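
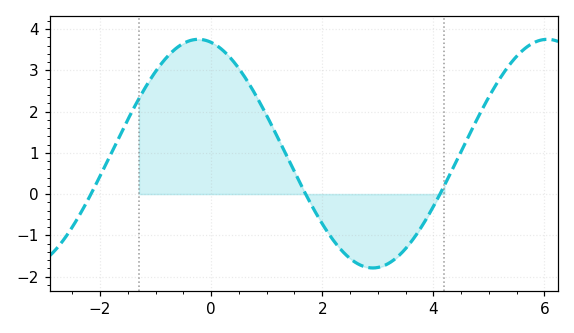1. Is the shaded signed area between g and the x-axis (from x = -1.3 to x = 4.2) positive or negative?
positive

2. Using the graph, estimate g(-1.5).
1.8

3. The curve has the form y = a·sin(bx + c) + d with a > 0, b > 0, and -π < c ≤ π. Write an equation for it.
y = 2.77sin(1x + 1.8) + 0.98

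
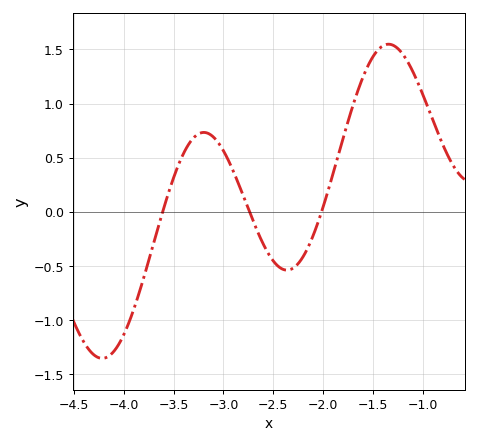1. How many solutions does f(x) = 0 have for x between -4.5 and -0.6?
3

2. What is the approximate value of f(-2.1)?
-0.22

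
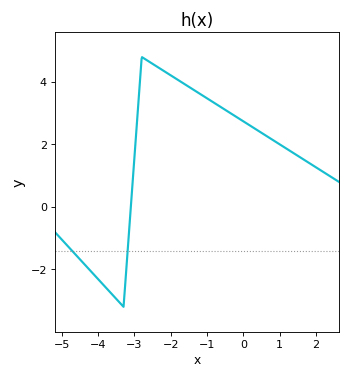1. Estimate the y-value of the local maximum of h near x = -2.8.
4.8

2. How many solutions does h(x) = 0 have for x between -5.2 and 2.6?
1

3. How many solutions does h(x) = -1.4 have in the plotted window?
2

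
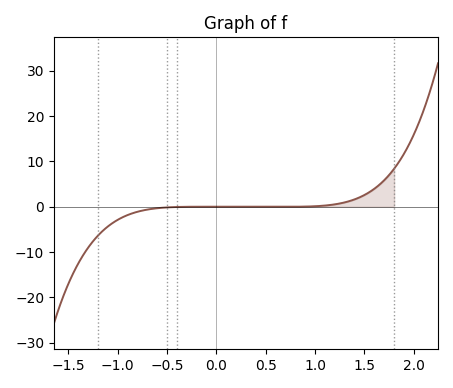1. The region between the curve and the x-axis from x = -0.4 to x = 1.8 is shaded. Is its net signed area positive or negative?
positive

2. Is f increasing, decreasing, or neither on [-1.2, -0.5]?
increasing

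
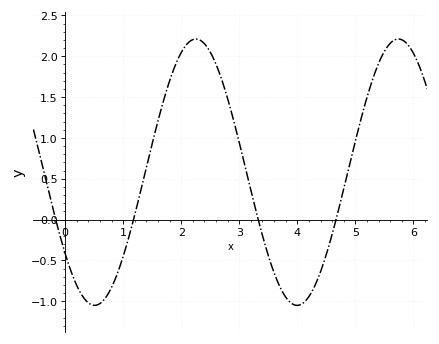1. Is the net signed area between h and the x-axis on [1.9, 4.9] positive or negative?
positive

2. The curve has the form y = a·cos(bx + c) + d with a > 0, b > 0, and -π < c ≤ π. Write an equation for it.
y = 1.63cos(1.8x + 2.23) + 0.58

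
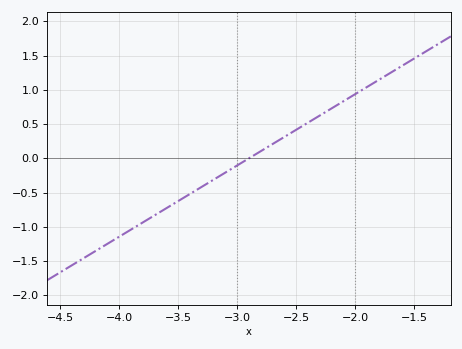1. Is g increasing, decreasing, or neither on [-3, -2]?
increasing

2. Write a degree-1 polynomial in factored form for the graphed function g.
y = 1.04(x + 2.9)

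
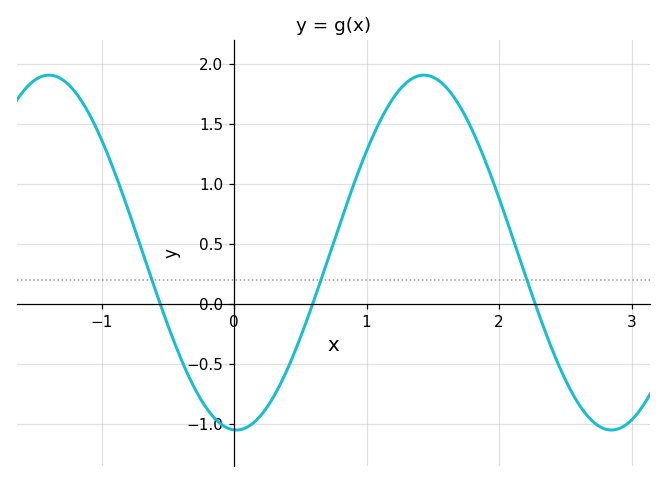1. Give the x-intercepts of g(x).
-0.6, 0.6, 2.3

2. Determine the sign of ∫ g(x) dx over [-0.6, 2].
positive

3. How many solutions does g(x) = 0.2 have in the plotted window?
3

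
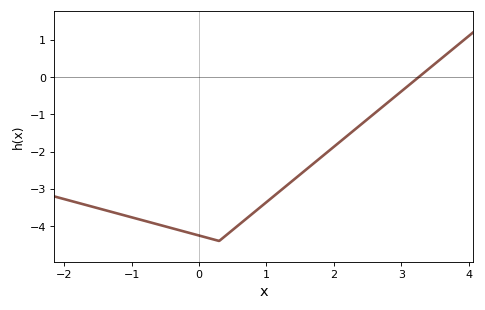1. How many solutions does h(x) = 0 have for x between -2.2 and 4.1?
1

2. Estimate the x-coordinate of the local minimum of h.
0.3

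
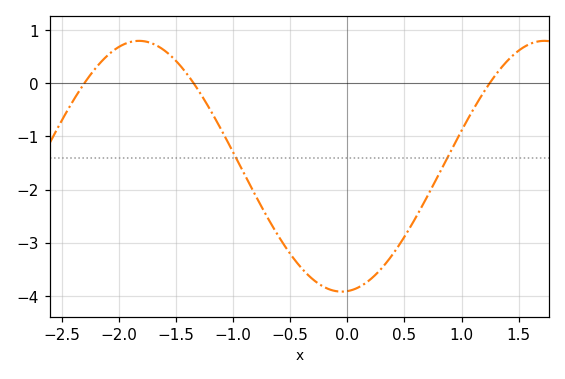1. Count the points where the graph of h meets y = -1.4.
2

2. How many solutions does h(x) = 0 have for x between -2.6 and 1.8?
3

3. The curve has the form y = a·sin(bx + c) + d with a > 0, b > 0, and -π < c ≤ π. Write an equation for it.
y = 2.36sin(1.8x - 1.5) - 1.56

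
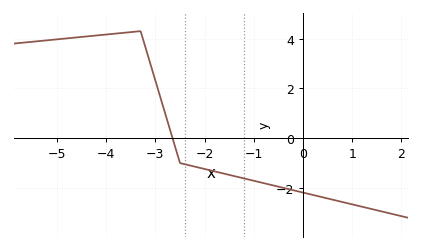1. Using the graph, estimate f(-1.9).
-1.28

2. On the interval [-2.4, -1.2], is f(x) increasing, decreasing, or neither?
decreasing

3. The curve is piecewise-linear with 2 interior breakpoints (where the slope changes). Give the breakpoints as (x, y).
(-3.3, 4.3); (-2.5, -1)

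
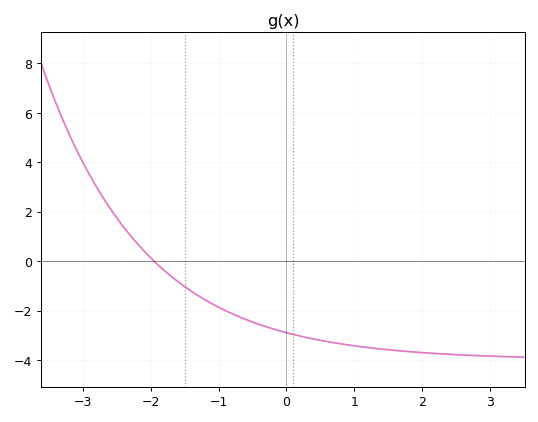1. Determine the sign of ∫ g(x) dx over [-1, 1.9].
negative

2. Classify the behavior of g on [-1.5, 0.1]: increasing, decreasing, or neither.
decreasing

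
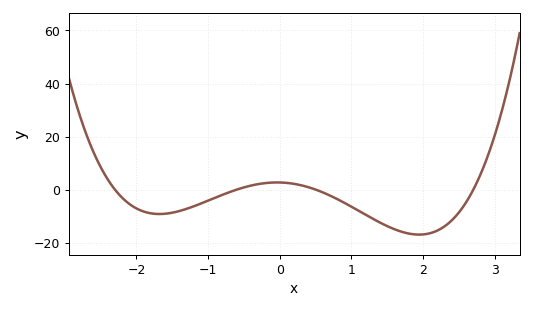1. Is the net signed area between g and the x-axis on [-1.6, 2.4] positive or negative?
negative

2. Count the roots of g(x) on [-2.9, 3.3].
4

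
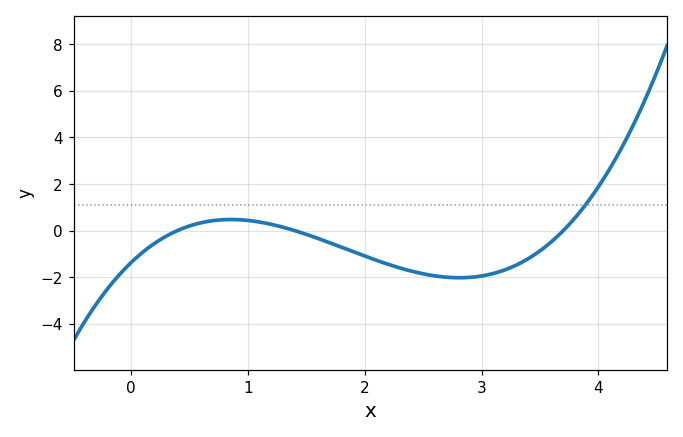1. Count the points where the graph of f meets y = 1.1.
1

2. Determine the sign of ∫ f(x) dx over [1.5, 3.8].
negative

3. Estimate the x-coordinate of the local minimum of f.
2.8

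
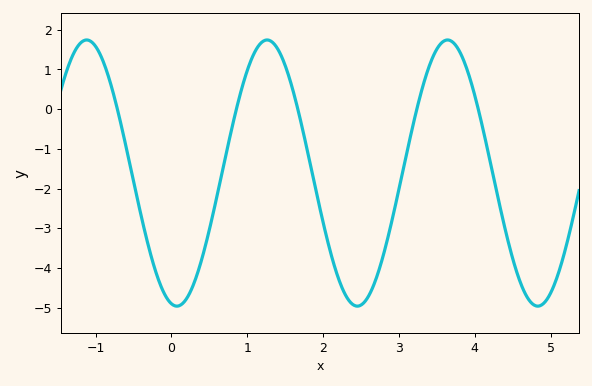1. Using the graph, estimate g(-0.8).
0.625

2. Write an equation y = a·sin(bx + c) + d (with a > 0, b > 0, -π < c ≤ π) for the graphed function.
y = 3.35sin(2.64x - 1.76) - 1.61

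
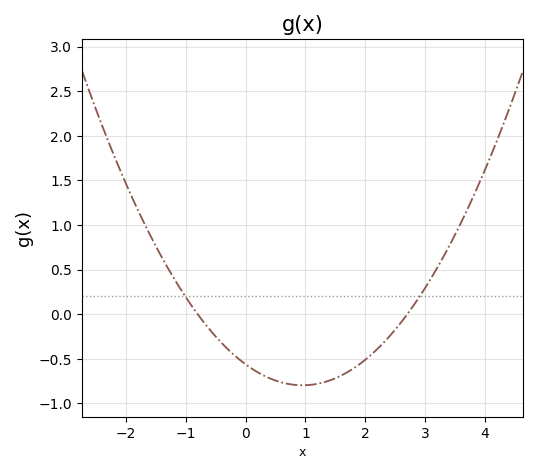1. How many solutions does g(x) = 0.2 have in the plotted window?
2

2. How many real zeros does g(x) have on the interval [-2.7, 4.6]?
2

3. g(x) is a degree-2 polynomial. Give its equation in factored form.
y = 0.26(x + 0.8)(x - 2.7)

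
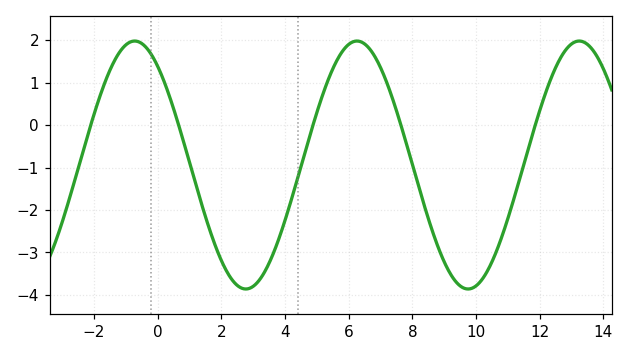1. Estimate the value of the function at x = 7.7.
-0.1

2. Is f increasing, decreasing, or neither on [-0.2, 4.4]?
neither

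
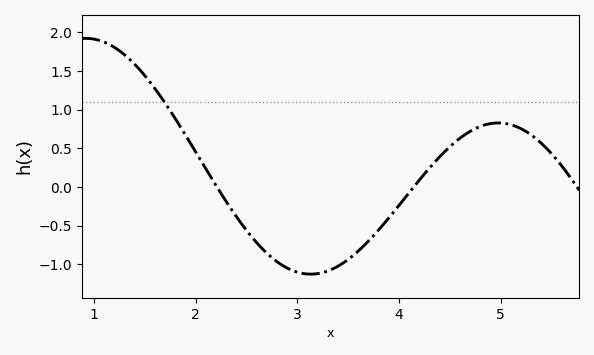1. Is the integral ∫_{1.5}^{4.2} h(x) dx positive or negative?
negative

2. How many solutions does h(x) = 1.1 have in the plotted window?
1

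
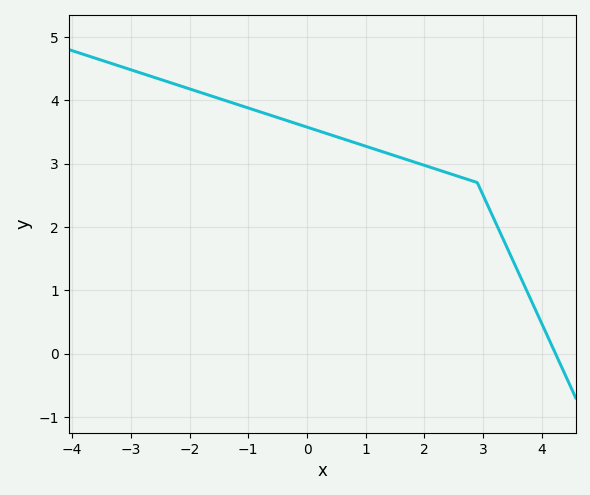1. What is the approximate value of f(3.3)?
1.9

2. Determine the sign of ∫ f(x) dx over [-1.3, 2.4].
positive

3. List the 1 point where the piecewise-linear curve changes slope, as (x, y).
(2.9, 2.7)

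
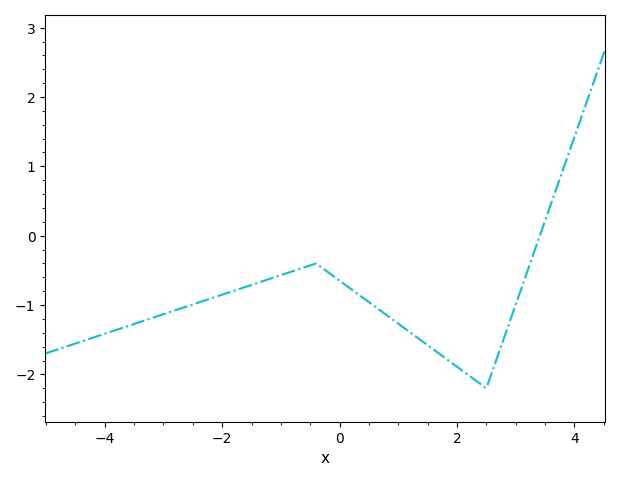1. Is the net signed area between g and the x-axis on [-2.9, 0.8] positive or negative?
negative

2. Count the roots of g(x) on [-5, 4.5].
1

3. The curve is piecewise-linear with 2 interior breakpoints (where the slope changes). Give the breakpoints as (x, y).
(-0.4, -0.4); (2.5, -2.2)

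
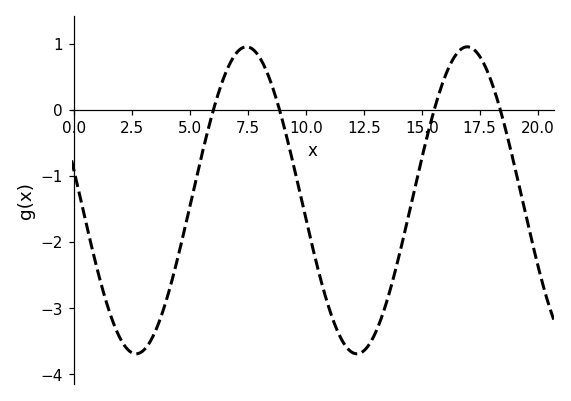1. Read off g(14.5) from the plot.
-1.5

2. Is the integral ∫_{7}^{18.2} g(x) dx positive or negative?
negative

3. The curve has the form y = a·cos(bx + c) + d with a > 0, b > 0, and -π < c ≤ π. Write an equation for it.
y = 2.32cos(0.66x + 1.37) - 1.37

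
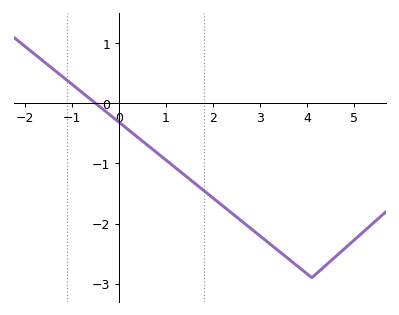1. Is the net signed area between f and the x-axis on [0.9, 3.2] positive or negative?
negative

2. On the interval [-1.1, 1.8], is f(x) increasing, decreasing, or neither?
decreasing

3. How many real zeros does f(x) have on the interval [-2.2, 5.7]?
1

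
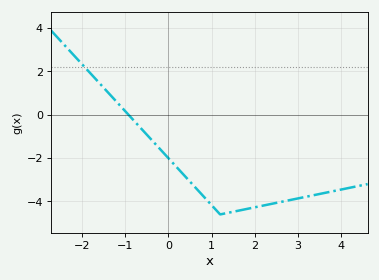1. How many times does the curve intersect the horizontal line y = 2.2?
1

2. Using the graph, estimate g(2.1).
-4.2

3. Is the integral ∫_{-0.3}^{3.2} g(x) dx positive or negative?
negative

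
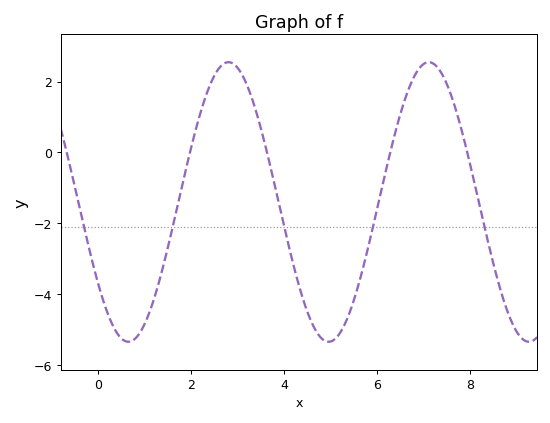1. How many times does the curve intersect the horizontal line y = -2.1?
5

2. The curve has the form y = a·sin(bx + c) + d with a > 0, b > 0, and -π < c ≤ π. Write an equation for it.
y = 3.95sin(1.46x - 2.53) - 1.4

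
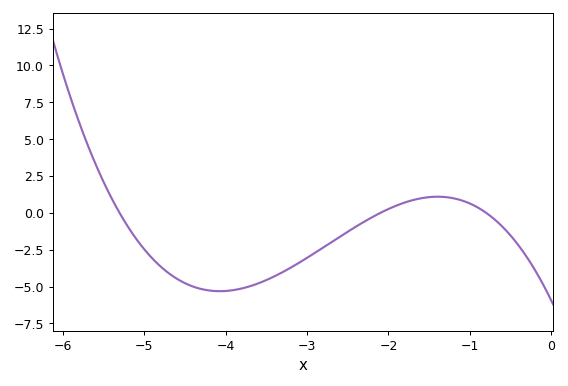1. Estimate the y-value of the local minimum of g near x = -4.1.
-5.31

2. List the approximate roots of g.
-5.3, -2.1, -0.8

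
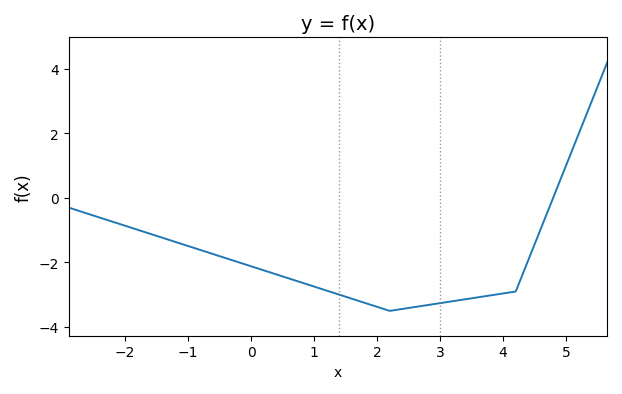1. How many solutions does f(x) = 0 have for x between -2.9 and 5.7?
1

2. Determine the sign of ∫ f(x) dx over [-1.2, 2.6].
negative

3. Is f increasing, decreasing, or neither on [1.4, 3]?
neither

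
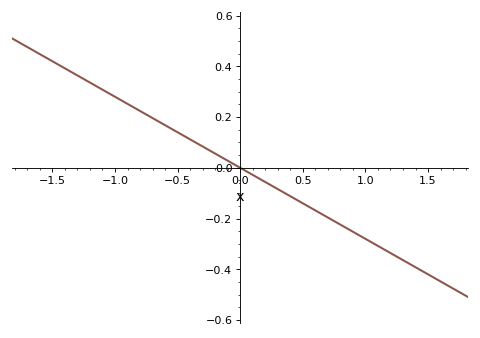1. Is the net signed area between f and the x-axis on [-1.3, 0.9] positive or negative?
positive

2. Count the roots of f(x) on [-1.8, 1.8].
1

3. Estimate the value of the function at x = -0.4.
0.12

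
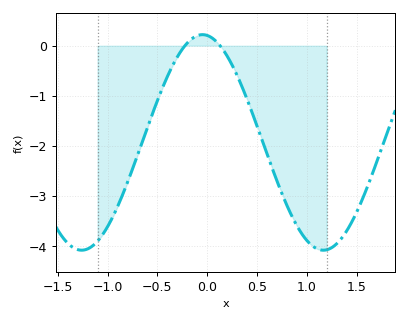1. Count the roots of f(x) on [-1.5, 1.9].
2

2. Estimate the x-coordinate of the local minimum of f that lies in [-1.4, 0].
-1.26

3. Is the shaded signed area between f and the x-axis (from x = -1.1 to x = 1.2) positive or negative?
negative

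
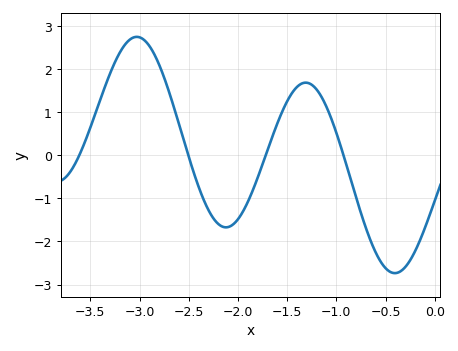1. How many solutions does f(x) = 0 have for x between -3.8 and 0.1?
4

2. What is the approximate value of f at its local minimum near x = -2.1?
-1.67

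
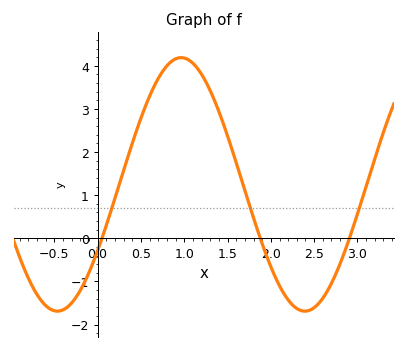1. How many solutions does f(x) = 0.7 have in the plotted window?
3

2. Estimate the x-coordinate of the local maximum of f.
0.964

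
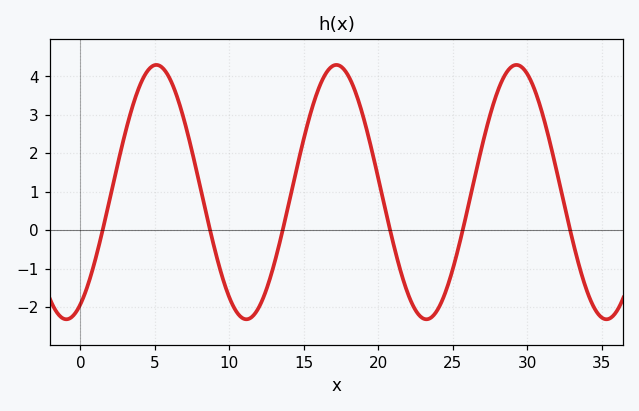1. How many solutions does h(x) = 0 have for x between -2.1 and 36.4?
6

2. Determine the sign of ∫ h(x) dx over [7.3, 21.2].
positive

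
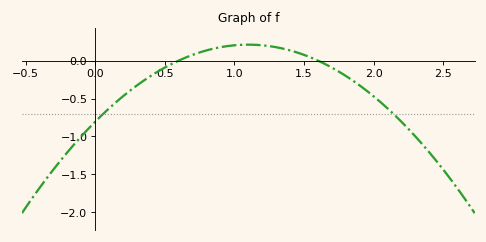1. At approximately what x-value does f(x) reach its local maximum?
1.1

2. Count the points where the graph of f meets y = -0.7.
2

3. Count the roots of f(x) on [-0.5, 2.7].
2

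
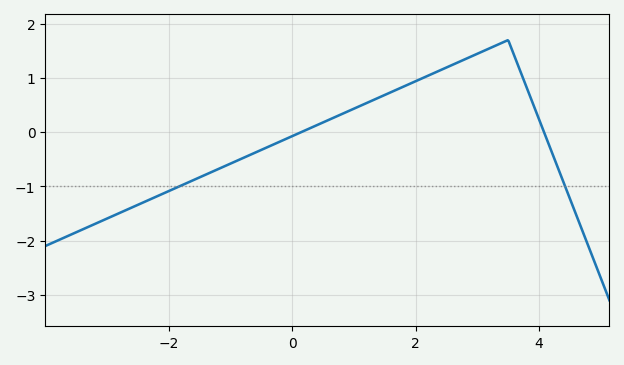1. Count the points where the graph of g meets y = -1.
2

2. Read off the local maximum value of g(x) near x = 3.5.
1.7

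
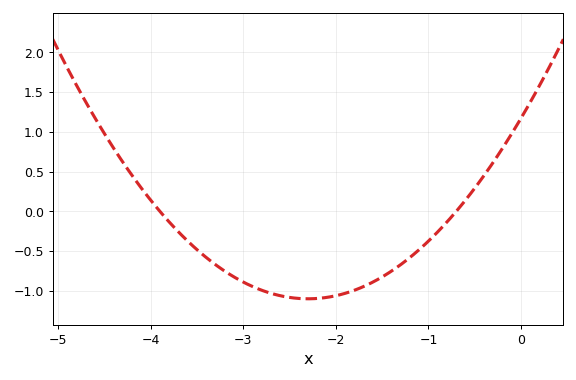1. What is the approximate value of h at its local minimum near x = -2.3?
-1.1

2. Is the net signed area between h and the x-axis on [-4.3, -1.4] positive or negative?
negative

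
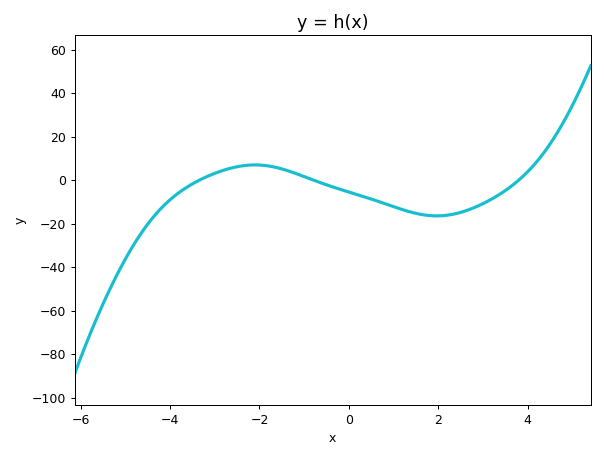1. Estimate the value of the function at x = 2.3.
-15.8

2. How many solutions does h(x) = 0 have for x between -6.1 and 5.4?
3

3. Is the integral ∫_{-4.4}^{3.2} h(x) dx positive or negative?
negative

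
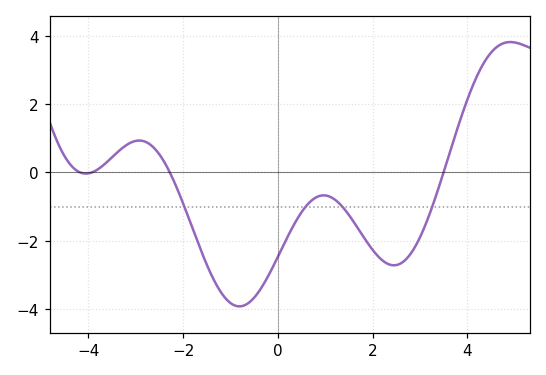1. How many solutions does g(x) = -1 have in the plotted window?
4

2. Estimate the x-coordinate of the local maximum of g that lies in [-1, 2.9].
1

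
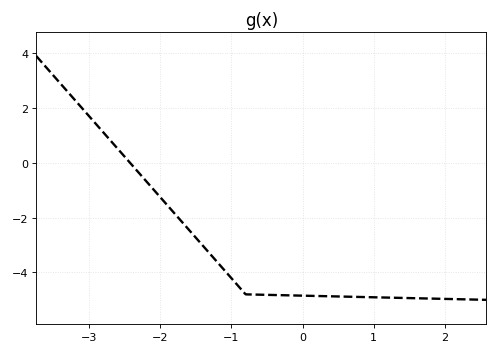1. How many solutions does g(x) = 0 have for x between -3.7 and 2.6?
1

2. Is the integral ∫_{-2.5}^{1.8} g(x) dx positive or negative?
negative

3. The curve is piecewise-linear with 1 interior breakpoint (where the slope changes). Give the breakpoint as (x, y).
(-0.8, -4.8)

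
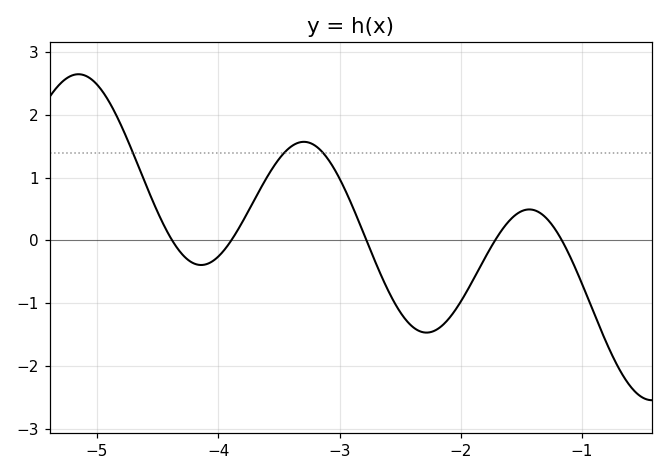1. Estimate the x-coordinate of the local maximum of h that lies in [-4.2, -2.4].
-3.3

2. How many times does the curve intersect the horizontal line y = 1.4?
3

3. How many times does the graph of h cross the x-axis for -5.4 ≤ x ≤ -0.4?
5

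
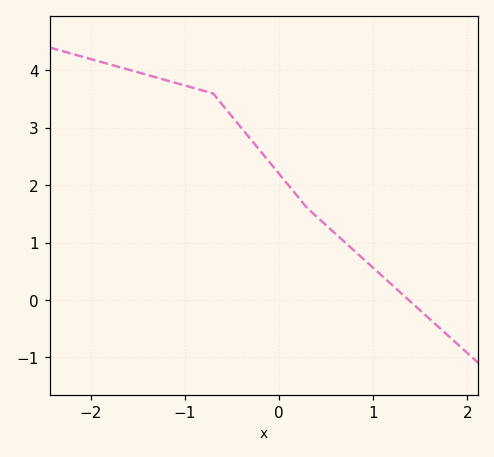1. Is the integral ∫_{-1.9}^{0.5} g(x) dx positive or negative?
positive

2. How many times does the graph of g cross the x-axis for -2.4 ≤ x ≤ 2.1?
1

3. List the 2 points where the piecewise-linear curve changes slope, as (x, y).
(-0.7, 3.6); (0.3, 1.6)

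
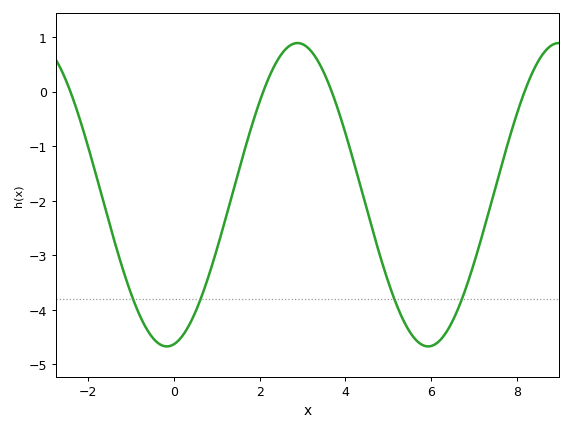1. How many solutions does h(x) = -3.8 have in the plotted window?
4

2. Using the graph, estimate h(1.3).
-2.06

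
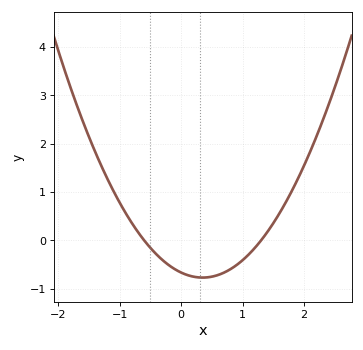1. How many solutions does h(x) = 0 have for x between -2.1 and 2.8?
2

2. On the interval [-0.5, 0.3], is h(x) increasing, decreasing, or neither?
decreasing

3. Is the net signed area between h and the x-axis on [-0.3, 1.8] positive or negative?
negative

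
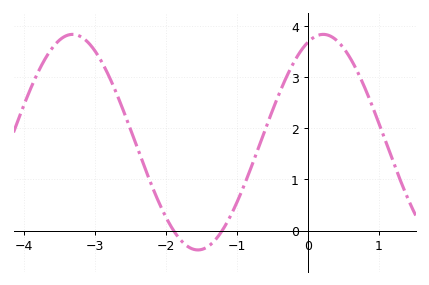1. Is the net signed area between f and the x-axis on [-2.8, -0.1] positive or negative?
positive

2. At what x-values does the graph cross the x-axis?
-1.9, -1.2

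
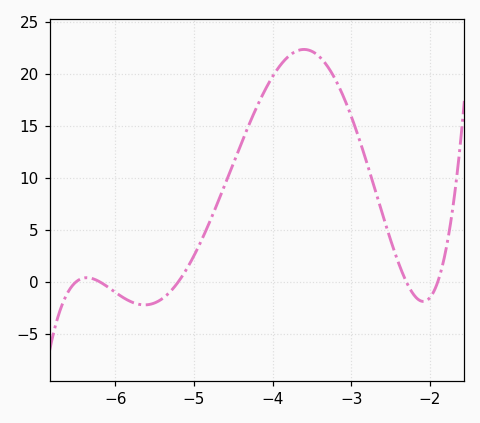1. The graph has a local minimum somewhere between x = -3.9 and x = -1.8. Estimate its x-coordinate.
-2.1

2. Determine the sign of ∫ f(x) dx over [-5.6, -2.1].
positive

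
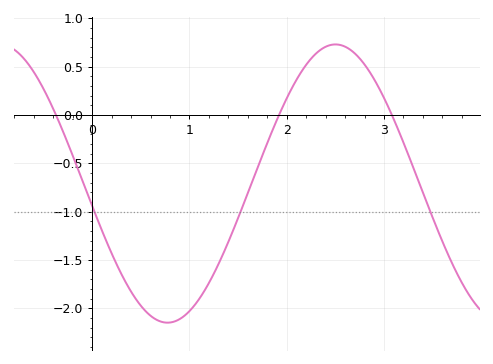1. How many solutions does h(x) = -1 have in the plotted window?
3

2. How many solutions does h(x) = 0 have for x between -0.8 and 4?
3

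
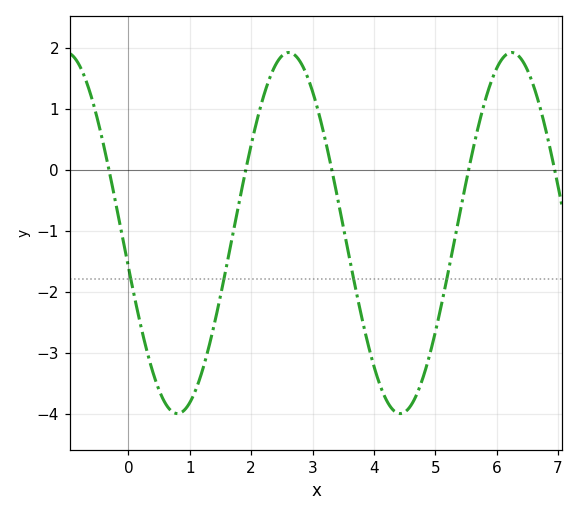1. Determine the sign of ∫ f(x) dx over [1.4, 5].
negative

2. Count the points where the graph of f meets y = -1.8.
4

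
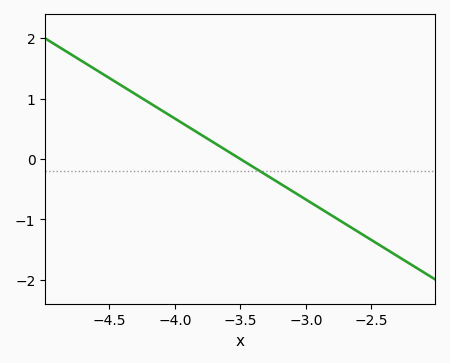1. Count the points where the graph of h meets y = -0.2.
1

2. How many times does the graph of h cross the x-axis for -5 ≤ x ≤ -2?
1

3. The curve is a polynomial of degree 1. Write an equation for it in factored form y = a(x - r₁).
y = -1.34(x + 3.5)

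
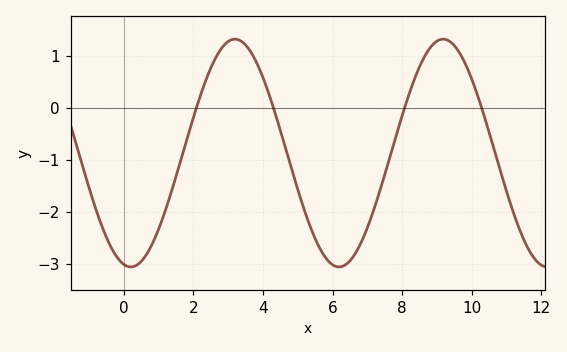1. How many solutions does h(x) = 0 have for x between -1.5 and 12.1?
4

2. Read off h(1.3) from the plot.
-1.74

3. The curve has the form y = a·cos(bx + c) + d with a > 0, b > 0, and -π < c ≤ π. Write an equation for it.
y = 2.19cos(1.05x + 2.93) - 0.86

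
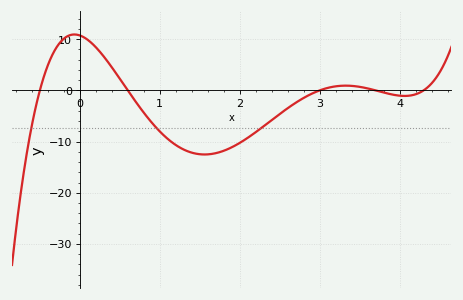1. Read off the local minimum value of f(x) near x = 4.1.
-1.08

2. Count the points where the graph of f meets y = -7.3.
3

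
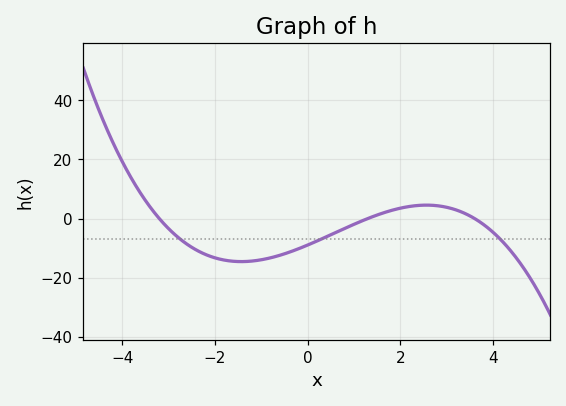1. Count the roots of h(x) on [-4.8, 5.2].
3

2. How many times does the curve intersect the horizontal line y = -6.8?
3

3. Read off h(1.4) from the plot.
0.607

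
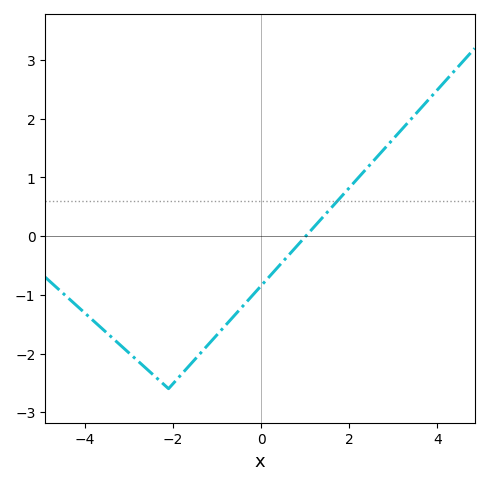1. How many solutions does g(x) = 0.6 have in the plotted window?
1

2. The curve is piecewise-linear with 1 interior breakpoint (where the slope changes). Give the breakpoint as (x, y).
(-2.1, -2.6)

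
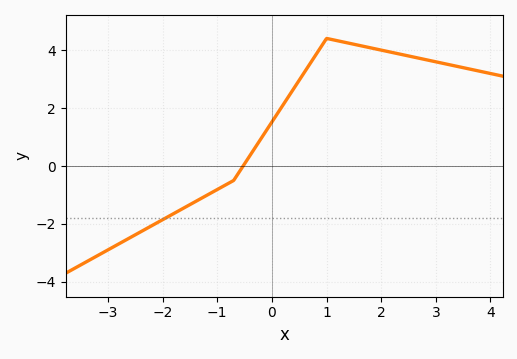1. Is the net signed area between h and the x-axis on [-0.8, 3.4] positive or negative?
positive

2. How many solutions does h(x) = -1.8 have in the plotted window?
1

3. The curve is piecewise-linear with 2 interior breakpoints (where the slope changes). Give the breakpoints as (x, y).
(-0.7, -0.5); (1, 4.4)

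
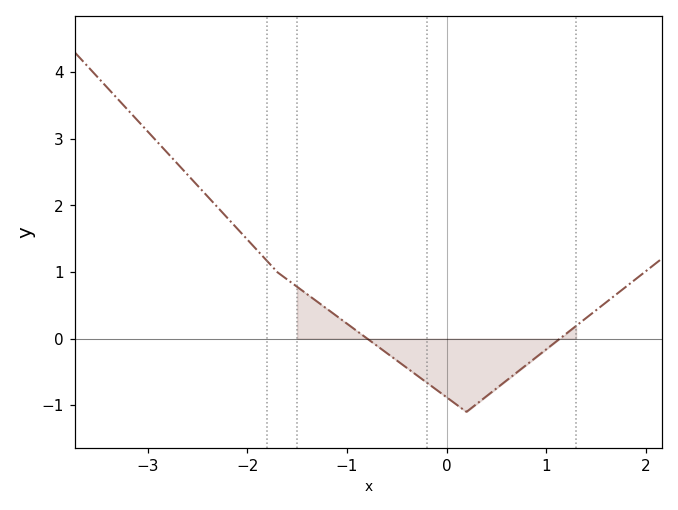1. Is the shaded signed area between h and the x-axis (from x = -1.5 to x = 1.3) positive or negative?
negative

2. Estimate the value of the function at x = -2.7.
2.6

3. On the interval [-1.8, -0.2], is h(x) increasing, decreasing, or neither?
decreasing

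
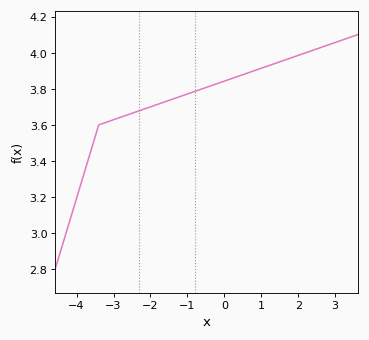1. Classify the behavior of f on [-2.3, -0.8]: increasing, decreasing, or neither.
increasing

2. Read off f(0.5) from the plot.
3.88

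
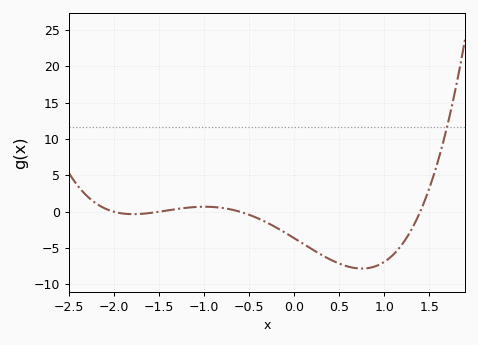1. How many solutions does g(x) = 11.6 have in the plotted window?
1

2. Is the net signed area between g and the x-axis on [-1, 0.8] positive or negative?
negative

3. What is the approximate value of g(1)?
-6.91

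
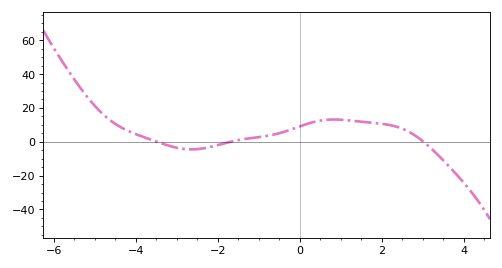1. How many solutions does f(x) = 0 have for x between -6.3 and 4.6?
3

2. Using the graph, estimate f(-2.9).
-4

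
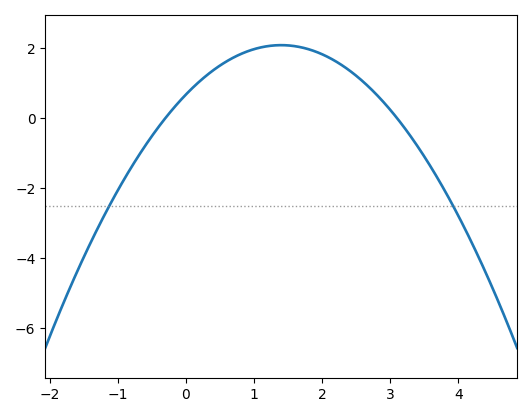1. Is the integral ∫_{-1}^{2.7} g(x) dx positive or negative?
positive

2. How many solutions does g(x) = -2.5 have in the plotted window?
2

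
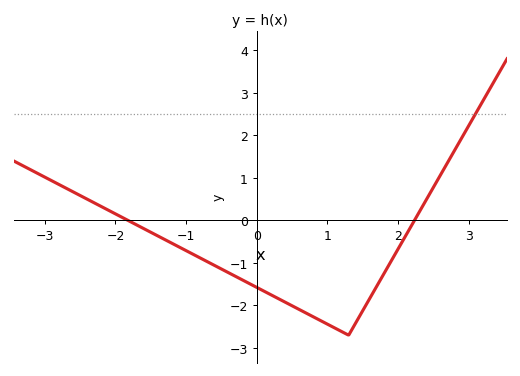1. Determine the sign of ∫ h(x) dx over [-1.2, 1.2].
negative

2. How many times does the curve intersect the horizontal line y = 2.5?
1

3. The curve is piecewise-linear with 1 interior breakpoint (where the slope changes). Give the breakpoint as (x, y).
(1.3, -2.7)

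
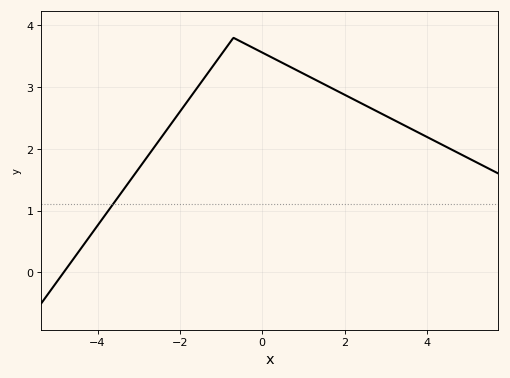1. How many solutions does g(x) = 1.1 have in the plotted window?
1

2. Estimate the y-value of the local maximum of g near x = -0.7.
3.8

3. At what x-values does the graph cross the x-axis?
-4.82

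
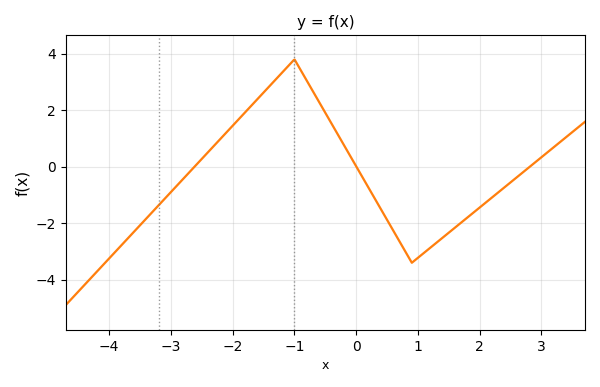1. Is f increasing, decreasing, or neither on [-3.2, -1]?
increasing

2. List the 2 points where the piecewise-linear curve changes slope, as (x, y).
(-1, 3.8); (0.9, -3.4)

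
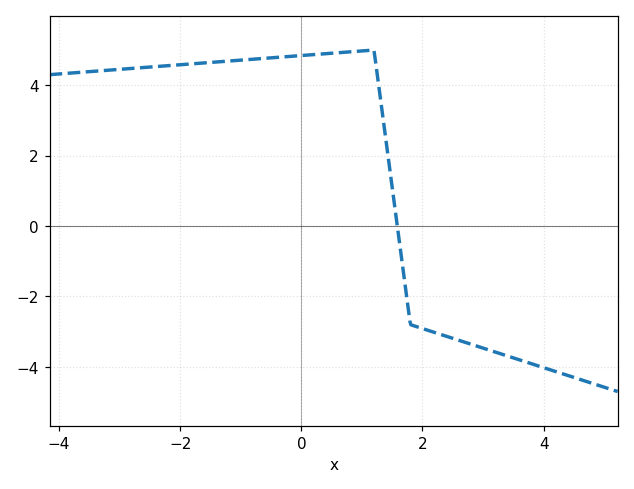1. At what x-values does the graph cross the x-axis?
1.6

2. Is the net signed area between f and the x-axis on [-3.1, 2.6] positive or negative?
positive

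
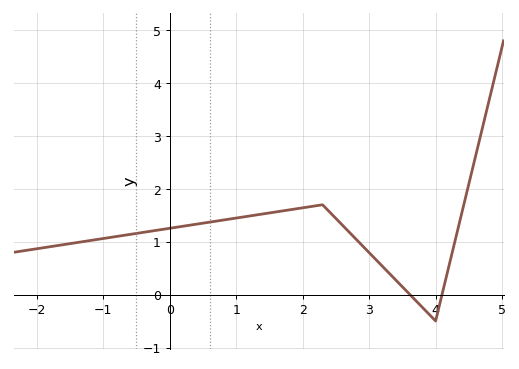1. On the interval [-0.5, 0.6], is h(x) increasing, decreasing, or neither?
increasing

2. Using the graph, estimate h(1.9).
1.62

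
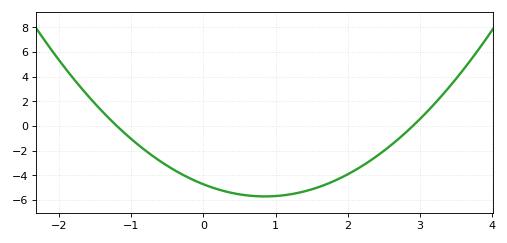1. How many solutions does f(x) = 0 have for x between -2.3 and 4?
2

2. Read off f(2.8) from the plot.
-0.544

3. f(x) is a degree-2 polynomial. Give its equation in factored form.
y = 1.36(x + 1.2)(x - 2.9)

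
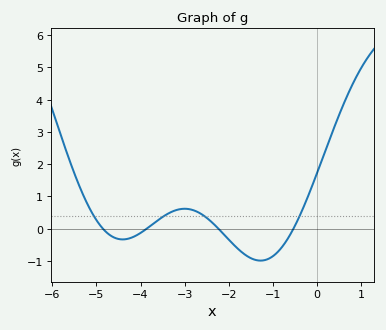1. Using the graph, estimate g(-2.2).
-0.049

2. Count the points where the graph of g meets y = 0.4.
4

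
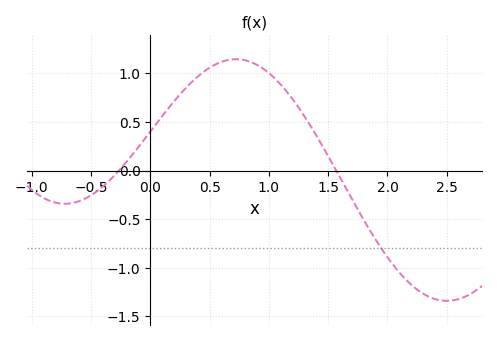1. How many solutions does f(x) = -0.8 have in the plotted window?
1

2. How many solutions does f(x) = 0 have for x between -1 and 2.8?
2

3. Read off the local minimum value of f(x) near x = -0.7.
-0.34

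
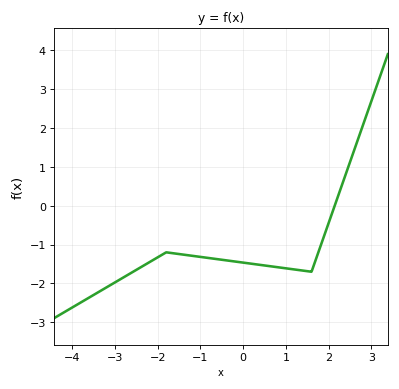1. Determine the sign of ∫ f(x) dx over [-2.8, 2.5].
negative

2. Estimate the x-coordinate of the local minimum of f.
1.6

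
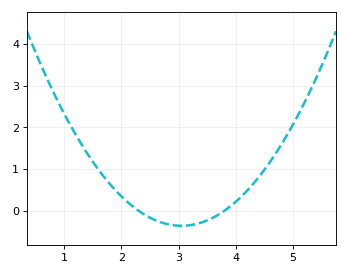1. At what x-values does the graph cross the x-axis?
2.3, 3.8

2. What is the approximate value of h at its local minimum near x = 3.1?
-0.36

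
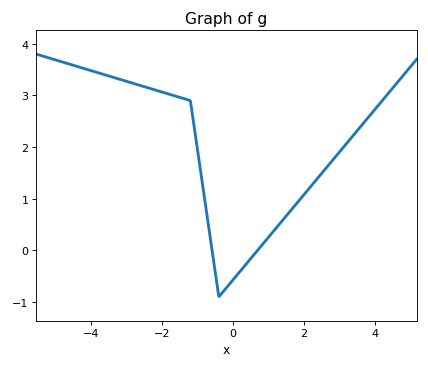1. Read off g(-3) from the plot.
3.3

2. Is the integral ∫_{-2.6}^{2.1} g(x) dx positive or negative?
positive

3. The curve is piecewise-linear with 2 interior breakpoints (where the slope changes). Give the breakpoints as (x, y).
(-1.2, 2.9); (-0.4, -0.9)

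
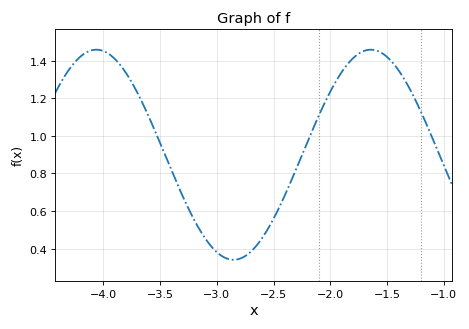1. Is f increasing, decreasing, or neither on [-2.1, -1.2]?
neither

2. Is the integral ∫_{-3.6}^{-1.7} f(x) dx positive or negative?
positive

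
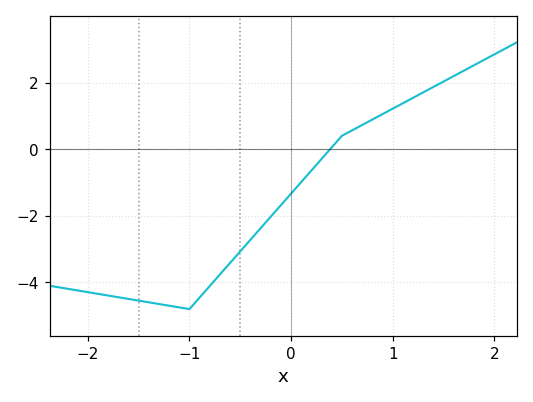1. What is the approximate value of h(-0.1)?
-1.6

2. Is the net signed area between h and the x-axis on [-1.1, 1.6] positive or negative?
negative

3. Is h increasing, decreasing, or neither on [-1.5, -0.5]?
neither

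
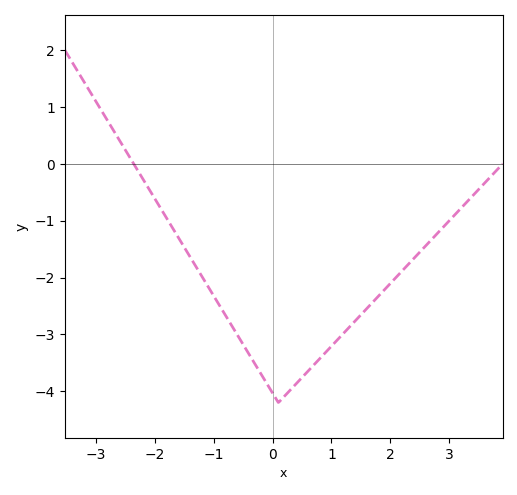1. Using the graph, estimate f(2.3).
-1.8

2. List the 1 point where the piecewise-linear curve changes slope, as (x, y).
(0.1, -4.2)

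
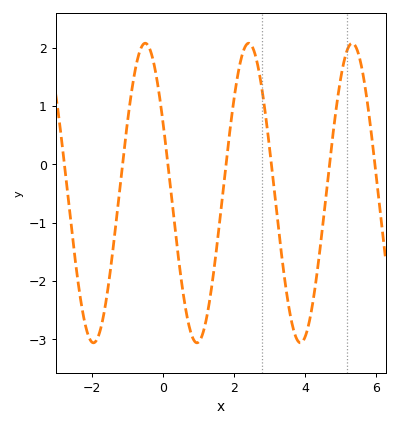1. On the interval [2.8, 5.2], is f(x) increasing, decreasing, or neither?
neither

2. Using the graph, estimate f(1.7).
-0.406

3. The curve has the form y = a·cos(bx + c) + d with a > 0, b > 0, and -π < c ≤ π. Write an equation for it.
y = 2.57cos(2.15x + 1.09) - 0.49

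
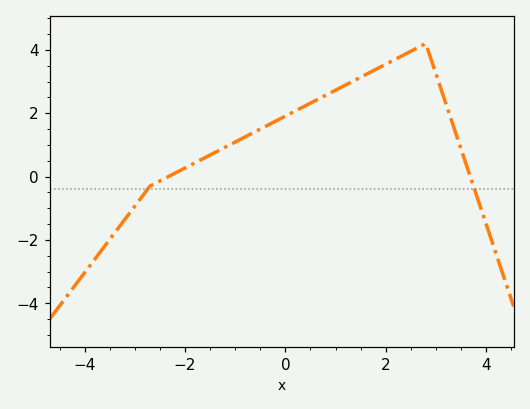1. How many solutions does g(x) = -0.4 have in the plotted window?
2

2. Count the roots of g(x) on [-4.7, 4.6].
2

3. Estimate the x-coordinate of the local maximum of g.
2.8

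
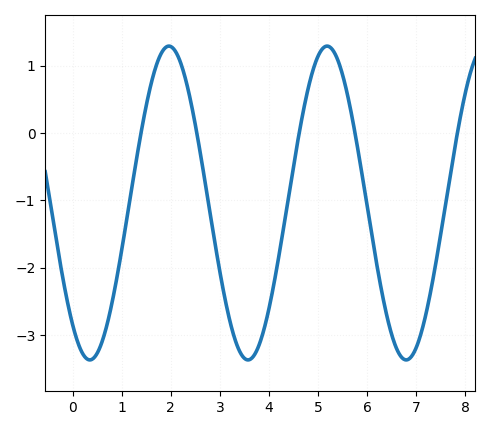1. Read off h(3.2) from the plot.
-2.8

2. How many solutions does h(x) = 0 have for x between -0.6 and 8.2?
5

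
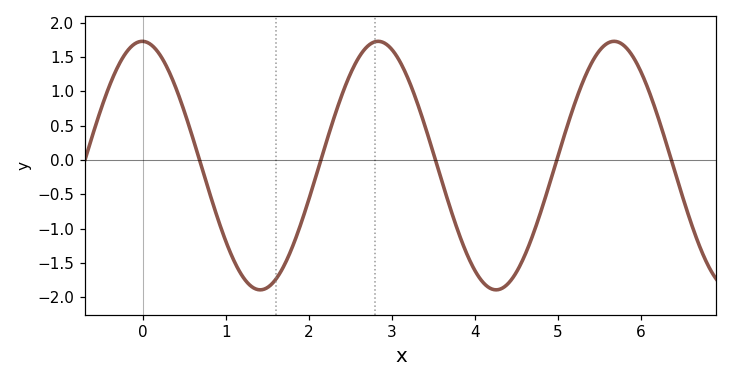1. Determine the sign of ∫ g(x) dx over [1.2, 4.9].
negative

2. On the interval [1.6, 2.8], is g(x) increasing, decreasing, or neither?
increasing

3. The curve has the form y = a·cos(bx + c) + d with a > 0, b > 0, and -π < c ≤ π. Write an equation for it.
y = 1.81cos(2.21x + 0.02) - 0.08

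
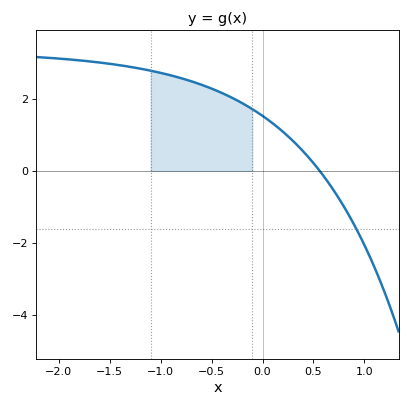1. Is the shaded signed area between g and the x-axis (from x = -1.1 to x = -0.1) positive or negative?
positive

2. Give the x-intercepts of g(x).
0.562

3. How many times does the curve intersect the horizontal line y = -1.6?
1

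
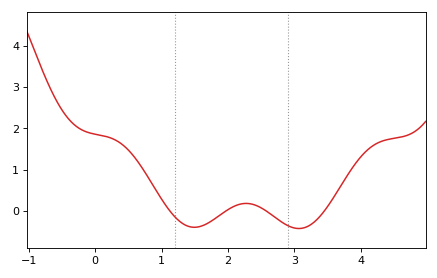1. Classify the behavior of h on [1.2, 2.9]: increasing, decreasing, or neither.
neither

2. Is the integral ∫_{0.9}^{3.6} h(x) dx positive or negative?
negative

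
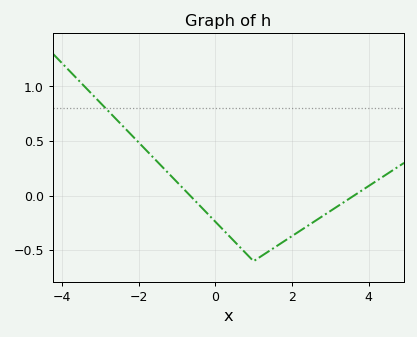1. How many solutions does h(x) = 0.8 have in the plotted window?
1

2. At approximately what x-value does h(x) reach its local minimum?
1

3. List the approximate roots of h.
-0.654, 3.62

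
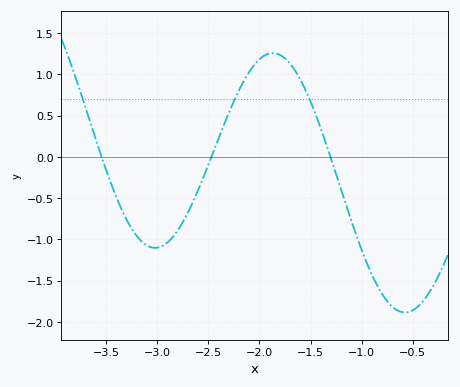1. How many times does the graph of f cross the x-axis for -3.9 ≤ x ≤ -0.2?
3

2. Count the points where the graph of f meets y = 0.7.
3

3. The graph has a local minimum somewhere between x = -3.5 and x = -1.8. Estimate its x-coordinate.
-3.02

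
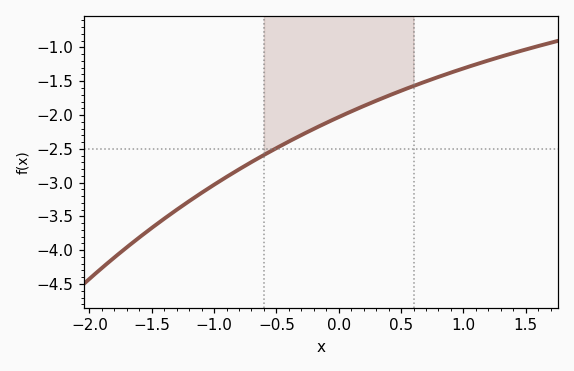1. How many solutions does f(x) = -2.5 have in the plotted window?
1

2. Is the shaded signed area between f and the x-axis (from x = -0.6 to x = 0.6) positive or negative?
negative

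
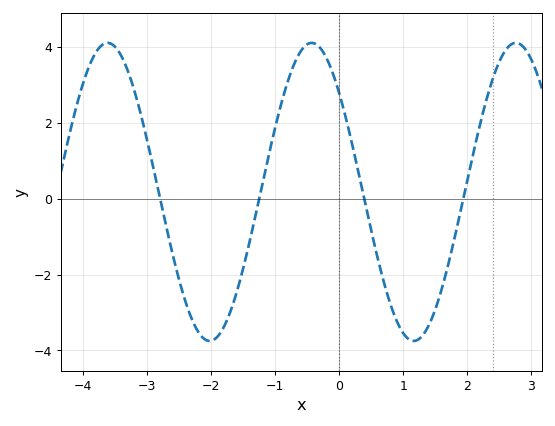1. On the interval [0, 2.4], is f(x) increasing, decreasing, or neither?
neither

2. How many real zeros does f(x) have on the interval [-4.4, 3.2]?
4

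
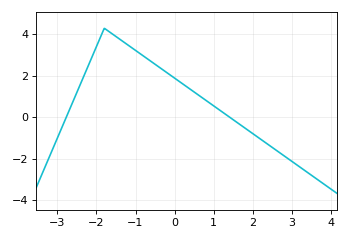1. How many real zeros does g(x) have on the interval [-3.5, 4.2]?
2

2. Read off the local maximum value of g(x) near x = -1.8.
4.2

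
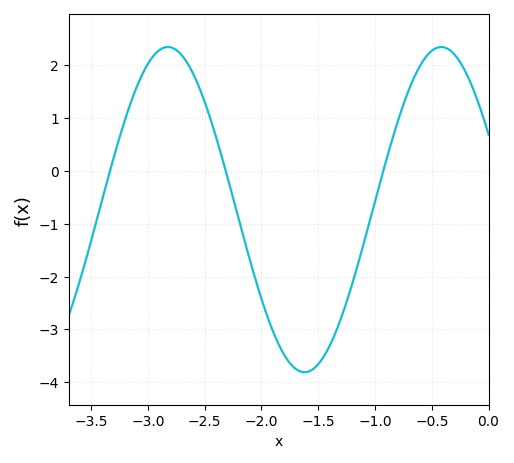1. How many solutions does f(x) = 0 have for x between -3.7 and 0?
3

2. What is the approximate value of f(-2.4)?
0.6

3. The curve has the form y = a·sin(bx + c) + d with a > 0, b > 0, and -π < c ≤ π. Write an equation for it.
y = 3.08sin(2.6x + 2.7) - 0.73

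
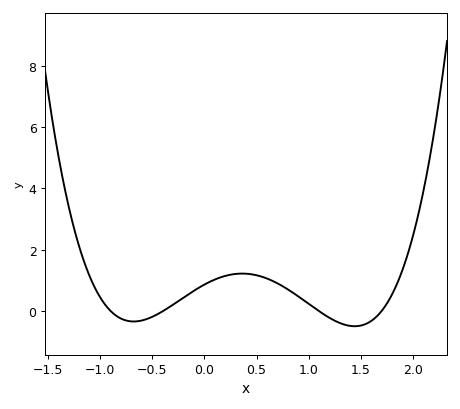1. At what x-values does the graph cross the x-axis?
-0.9, -0.4, 1.1, 1.7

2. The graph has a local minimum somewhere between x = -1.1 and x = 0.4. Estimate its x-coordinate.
-0.681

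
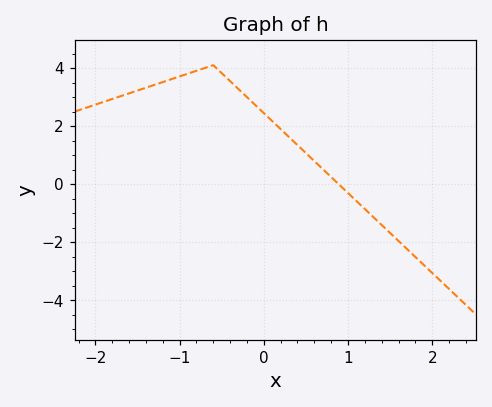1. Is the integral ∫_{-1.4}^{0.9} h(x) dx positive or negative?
positive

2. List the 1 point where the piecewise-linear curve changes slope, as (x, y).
(-0.6, 4.1)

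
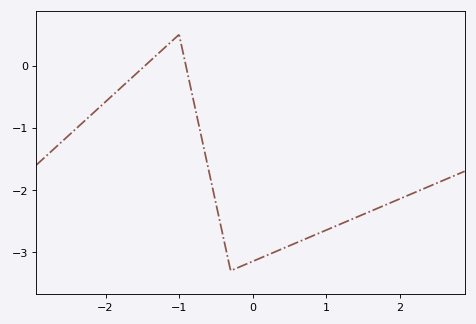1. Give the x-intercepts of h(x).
-1.5, -0.9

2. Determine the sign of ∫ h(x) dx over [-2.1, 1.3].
negative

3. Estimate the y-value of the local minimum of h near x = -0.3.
-3.3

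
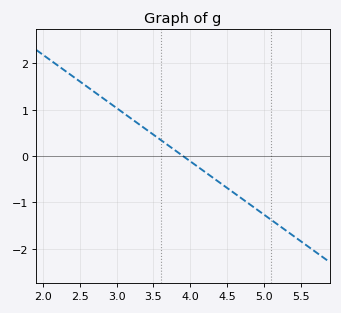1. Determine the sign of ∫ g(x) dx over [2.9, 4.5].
positive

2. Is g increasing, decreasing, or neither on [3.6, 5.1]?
decreasing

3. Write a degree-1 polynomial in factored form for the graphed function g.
y = -1.15(x - 3.9)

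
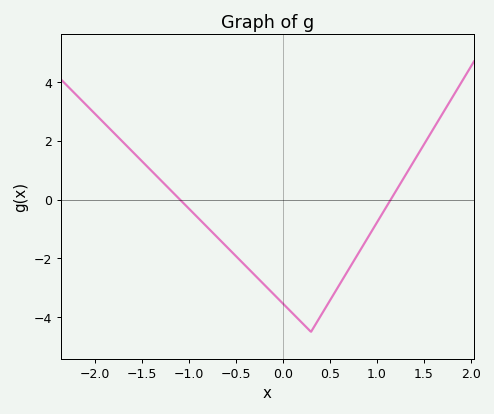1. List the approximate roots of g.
-1.1, 1.15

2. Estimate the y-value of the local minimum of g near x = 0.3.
-4.5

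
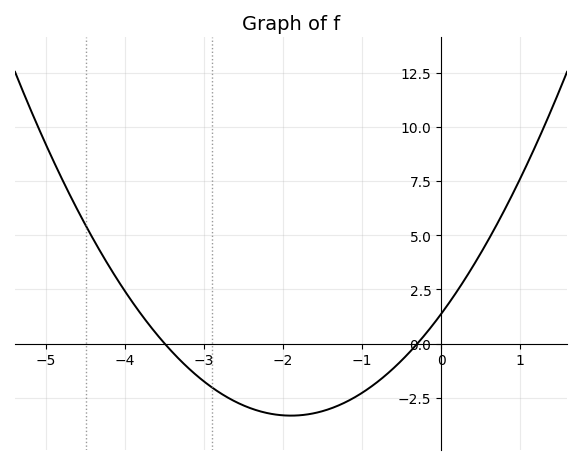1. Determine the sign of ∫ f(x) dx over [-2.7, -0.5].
negative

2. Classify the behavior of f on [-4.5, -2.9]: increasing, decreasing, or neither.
decreasing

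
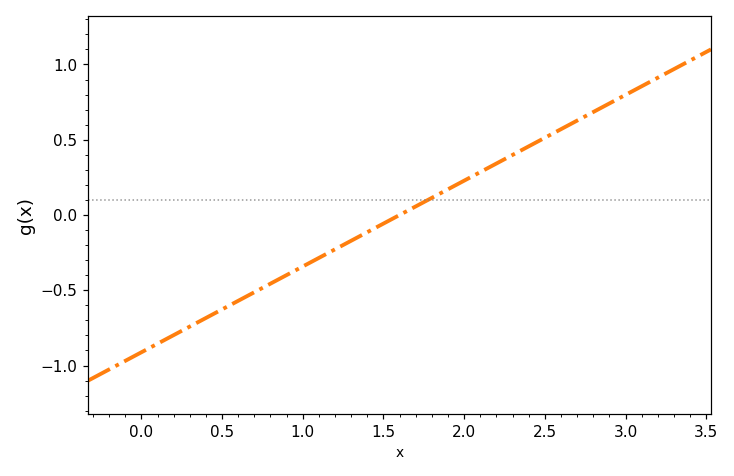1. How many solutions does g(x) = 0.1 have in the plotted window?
1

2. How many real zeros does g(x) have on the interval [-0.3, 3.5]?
1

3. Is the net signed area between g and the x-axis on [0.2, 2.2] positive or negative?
negative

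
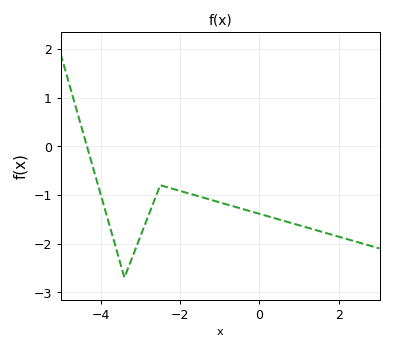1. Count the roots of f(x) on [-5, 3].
1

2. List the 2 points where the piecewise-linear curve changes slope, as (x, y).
(-3.4, -2.7); (-2.5, -0.8)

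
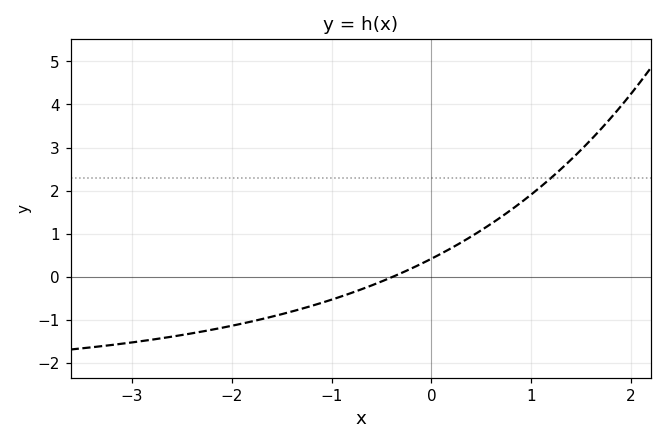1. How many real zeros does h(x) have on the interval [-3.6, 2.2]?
1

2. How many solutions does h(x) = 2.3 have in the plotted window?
1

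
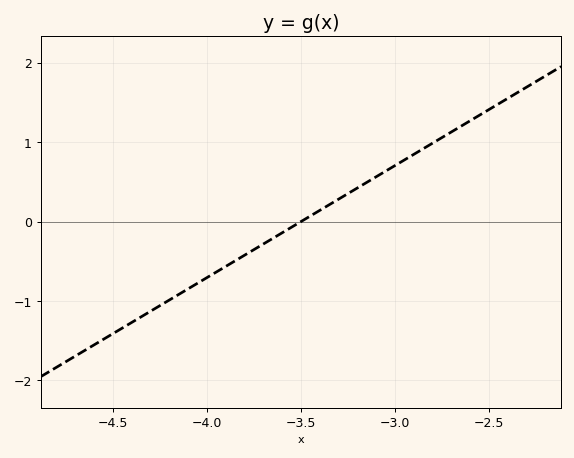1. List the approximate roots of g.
-3.5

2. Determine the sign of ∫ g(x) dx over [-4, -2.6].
positive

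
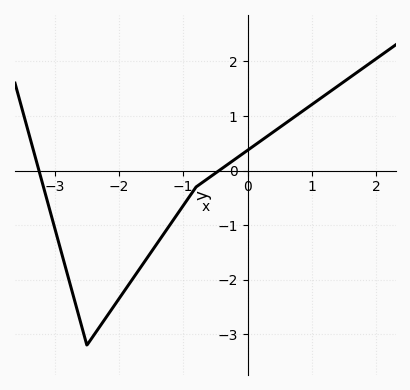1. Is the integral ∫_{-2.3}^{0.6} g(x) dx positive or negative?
negative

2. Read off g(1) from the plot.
1.21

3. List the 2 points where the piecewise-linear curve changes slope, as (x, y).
(-2.5, -3.2); (-0.8, -0.3)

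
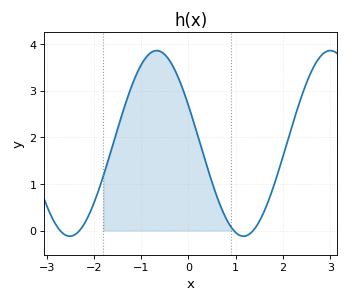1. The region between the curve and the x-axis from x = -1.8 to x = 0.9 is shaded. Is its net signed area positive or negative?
positive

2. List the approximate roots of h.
-2.7, -2.3, 1, 1.4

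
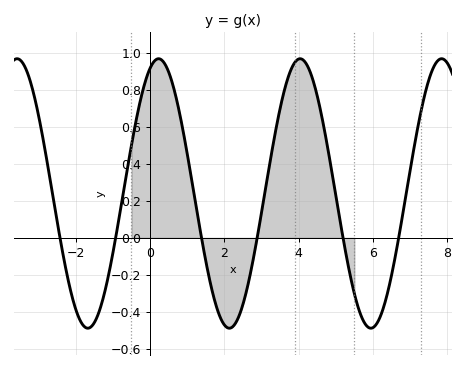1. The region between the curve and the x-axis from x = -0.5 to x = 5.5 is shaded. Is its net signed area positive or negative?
positive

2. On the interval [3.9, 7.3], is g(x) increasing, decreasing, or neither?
neither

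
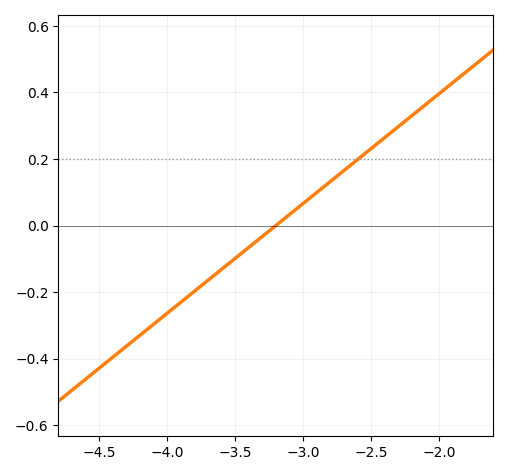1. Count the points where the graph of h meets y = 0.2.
1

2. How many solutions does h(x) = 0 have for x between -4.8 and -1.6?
1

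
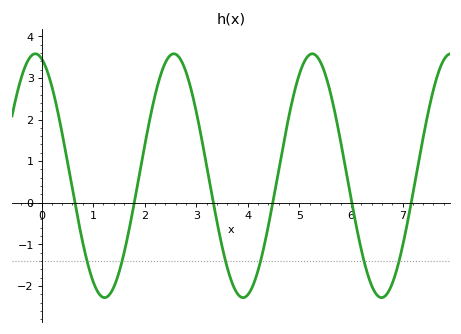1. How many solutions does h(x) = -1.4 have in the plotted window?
6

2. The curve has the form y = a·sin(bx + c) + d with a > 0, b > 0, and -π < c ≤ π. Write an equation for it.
y = 2.93sin(2.34x + 1.85) + 0.65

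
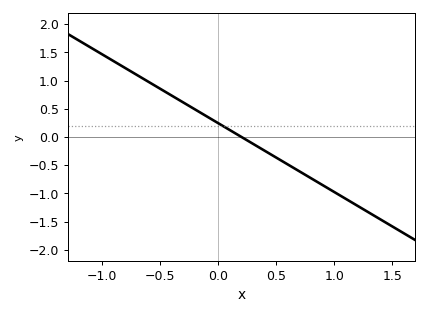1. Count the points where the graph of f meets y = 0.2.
1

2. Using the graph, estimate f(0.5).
-0.366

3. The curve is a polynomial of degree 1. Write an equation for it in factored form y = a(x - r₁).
y = -1.22(x - 0.2)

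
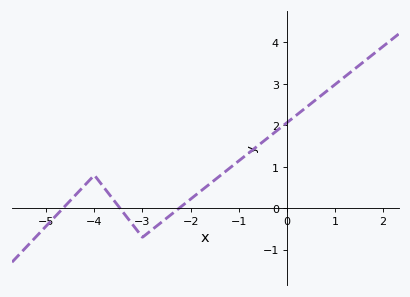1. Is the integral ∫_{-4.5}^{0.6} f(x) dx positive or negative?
positive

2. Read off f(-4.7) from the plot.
-0.1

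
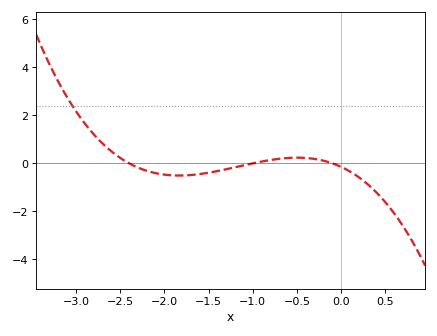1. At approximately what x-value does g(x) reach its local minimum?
-1.84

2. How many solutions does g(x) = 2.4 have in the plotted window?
1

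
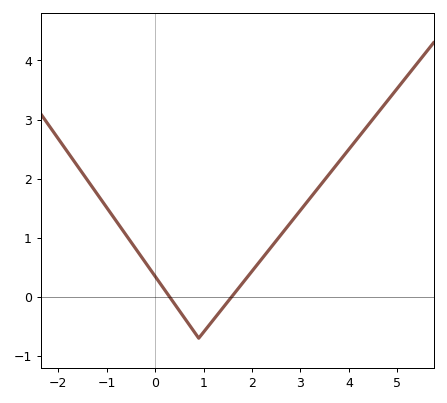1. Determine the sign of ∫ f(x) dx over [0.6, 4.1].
positive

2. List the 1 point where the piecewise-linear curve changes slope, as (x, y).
(0.9, -0.7)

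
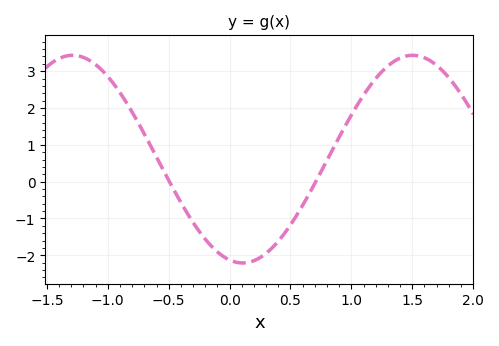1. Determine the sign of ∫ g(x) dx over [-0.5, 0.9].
negative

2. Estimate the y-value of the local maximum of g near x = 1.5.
3.43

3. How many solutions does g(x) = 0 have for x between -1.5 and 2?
2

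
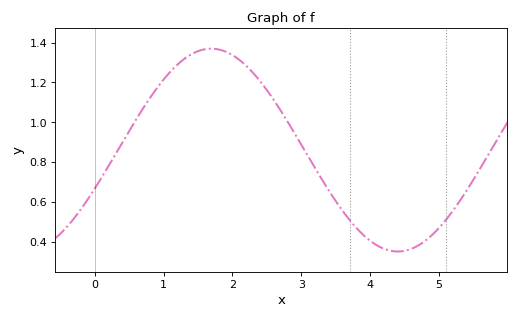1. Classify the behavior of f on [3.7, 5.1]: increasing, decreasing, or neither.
neither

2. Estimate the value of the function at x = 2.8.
1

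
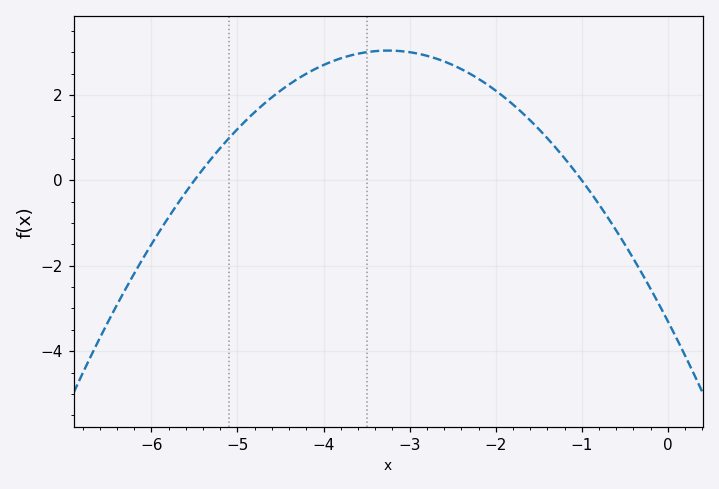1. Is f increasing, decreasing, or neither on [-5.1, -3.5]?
increasing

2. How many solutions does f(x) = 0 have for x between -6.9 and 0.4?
2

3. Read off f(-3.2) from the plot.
3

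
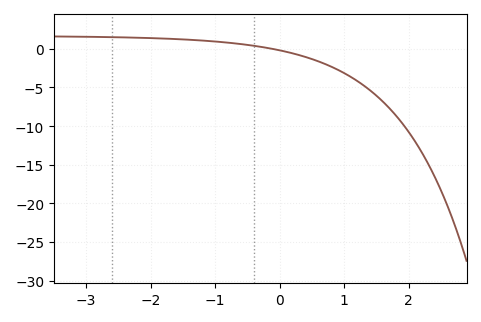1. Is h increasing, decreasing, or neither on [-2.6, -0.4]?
decreasing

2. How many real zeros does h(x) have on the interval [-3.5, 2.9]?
1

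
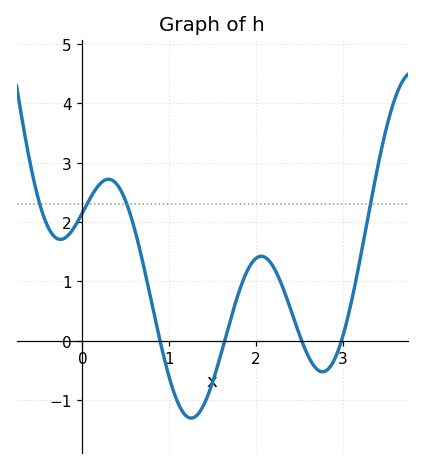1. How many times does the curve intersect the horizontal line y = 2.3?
4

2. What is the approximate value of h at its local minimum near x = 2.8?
-0.5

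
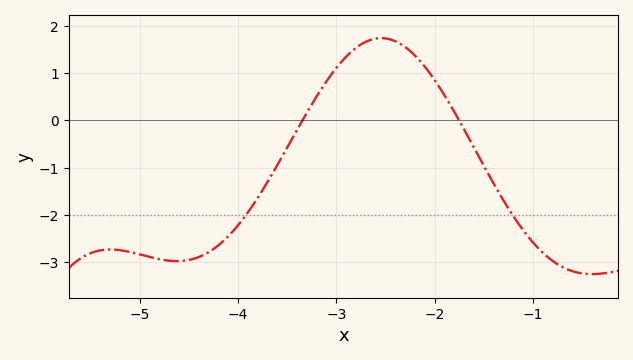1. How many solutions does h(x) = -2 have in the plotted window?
2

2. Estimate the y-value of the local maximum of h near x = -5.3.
-2.7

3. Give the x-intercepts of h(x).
-3.3, -1.7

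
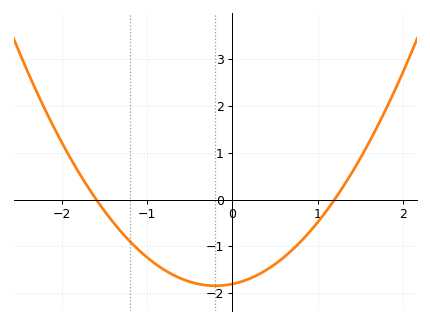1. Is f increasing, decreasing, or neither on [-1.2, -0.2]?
decreasing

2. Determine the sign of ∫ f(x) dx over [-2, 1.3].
negative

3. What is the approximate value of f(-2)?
1.2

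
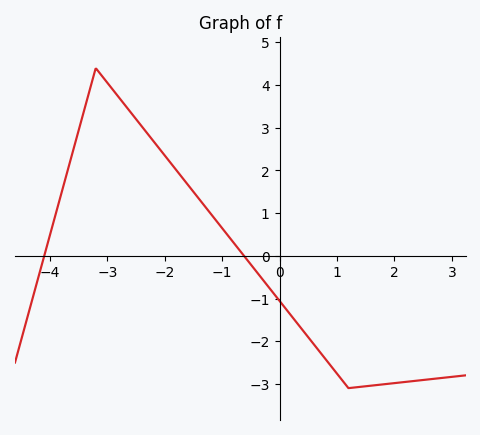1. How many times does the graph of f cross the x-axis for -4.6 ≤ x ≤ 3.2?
2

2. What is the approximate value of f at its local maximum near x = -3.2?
4.4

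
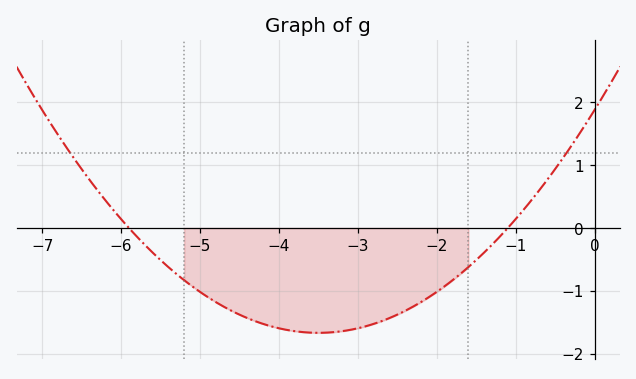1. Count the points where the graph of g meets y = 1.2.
2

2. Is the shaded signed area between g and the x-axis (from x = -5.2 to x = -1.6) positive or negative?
negative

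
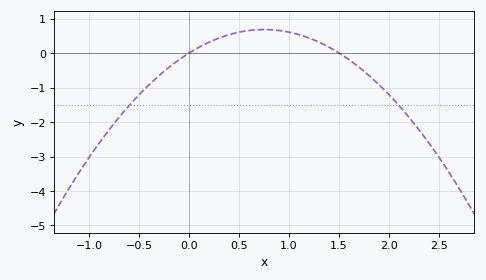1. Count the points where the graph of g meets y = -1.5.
2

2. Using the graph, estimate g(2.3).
-2.2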